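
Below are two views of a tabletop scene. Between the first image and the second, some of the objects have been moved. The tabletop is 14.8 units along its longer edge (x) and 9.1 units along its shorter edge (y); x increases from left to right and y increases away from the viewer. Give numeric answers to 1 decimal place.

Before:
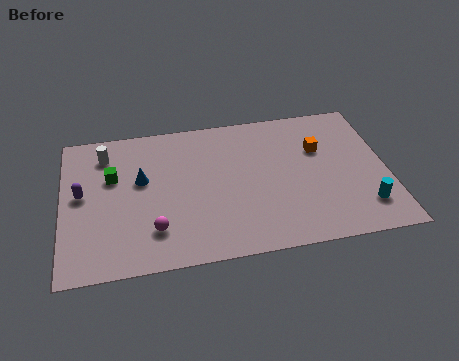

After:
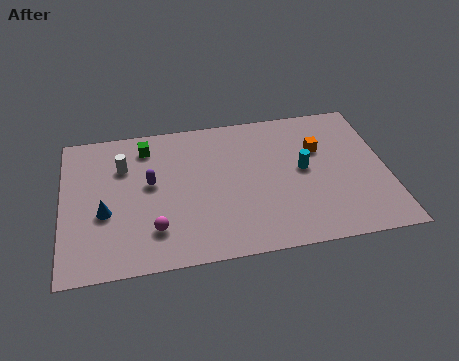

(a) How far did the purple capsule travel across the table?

3.1

The purple capsule was near (0.9, 4.9) before and (4.0, 5.1) after, so it travelled √(3.1² + 0.2²) ≈ 3.1 units.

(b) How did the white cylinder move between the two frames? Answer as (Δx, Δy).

(0.8, -0.9)

From the two frames, the white cylinder sits at roughly (2.0, 7.3) before and (2.8, 6.4) after.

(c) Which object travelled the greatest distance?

the cyan cylinder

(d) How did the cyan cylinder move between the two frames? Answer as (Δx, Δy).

(-2.6, 2.8)

From the two frames, the cyan cylinder sits at roughly (13.6, 2.0) before and (11.0, 4.8) after.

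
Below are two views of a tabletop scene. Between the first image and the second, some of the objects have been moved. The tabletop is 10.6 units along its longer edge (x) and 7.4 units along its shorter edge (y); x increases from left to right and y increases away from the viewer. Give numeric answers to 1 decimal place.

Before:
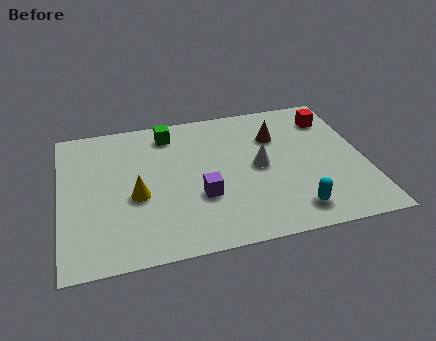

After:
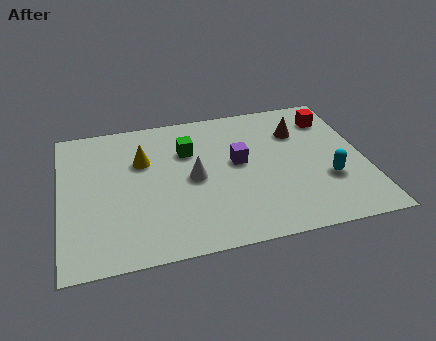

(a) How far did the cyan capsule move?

1.8

The cyan capsule was near (7.9, 1.2) before and (9.2, 2.5) after, so it travelled √(1.3² + 1.3²) ≈ 1.8 units.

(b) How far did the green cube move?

1.3

The green cube was near (3.9, 6.2) before and (4.5, 5.1) after, so it travelled √(0.6² + 1.1²) ≈ 1.3 units.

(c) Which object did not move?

the red cube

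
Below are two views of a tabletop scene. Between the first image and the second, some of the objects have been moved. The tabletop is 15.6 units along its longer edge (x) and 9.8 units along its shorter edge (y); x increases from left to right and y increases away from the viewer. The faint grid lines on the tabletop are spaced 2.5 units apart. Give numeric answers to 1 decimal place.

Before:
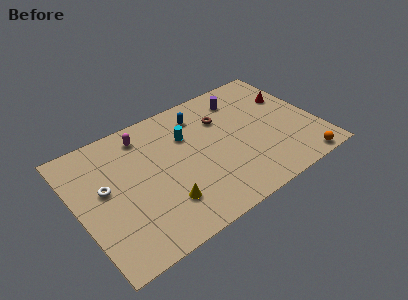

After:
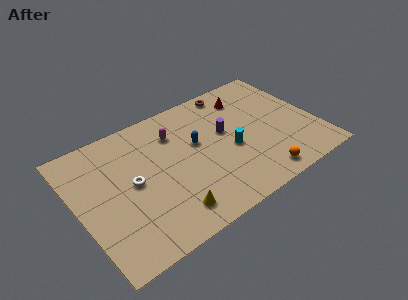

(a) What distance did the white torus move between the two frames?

1.8

From (1.8, 5.5) to (3.5, 5.0), the white torus covered √(1.7² + 0.5²) ≈ 1.8 units.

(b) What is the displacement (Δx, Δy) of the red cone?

(-2.6, 1.3)

From the two frames, the red cone sits at roughly (14.3, 6.5) before and (11.7, 7.8) after.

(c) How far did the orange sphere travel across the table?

2.7

From (13.9, 0.8) to (11.2, 1.2), the orange sphere covered √(2.7² + 0.4²) ≈ 2.7 units.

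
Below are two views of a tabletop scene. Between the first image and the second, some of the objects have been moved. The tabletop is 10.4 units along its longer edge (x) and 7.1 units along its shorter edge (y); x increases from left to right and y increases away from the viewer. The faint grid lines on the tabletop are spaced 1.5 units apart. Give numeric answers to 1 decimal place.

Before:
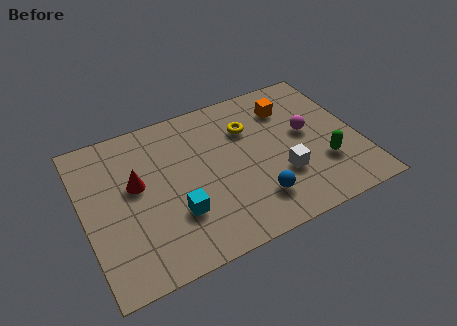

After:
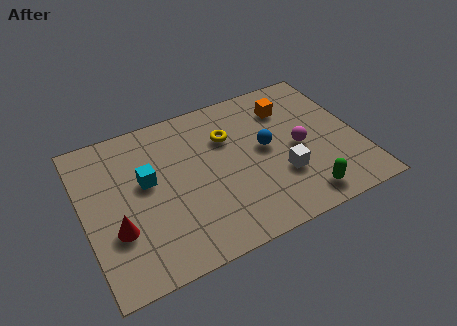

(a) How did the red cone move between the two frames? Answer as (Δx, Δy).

(-0.9, -1.7)

The red cone started near (2.0, 4.1) and ended near (1.1, 2.4).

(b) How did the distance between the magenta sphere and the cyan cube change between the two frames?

+0.3

Before: roughly 5.5 units apart; after: 5.8. That's 0.3 units further apart.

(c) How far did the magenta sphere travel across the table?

0.7

The magenta sphere moved from about (8.5, 3.9) to (8.1, 3.3), a distance of √(0.4² + 0.6²) ≈ 0.7.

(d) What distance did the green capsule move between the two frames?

1.6

The green capsule moved from about (8.9, 2.2) to (7.9, 1.0), a distance of √(1.0² + 1.2²) ≈ 1.6.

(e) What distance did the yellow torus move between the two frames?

0.8

The yellow torus moved from about (6.4, 5.0) to (5.6, 4.9), a distance of √(0.8² + 0.1²) ≈ 0.8.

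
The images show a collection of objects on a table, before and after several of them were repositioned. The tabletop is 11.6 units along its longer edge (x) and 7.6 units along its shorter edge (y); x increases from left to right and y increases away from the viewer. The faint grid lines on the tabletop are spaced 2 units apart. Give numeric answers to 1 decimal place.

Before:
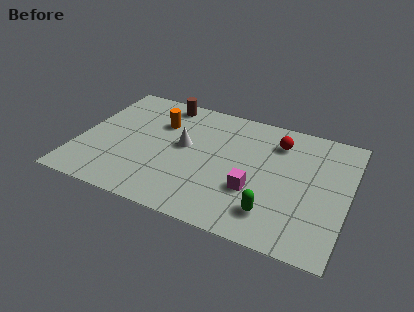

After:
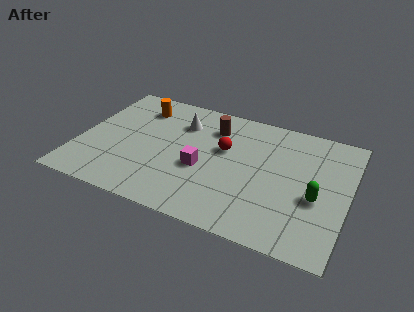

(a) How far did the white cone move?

1.4

The white cone was near (4.5, 4.2) before and (4.2, 5.6) after, so it travelled √(0.3² + 1.4²) ≈ 1.4 units.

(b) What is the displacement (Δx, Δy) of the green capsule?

(1.7, 1.5)

The green capsule started near (8.6, 1.6) and ended near (10.3, 3.1).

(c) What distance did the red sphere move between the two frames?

2.6

The red sphere was near (8.4, 5.9) before and (6.2, 4.6) after, so it travelled √(2.2² + 1.3²) ≈ 2.6 units.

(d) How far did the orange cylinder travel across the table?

1.2

The orange cylinder was near (3.3, 5.3) before and (2.3, 6.0) after, so it travelled √(1.0² + 0.7²) ≈ 1.2 units.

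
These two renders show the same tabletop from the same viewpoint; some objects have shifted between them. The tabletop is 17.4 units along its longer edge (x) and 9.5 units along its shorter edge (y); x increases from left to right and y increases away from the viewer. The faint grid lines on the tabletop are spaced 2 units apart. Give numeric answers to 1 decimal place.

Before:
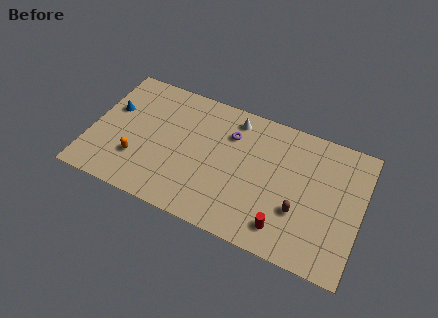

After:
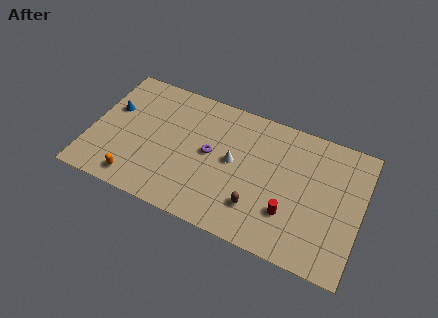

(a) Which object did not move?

the blue cone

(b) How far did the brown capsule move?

2.7

The brown capsule moved from about (13.6, 3.2) to (11.0, 2.4), a distance of √(2.6² + 0.8²) ≈ 2.7.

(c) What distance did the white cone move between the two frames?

3.1

The white cone was near (8.9, 8.1) before and (9.2, 5.0) after, so it travelled √(0.3² + 3.1²) ≈ 3.1 units.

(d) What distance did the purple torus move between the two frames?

2.2

From (8.8, 6.9) to (7.7, 5.0), the purple torus covered √(1.1² + 1.9²) ≈ 2.2 units.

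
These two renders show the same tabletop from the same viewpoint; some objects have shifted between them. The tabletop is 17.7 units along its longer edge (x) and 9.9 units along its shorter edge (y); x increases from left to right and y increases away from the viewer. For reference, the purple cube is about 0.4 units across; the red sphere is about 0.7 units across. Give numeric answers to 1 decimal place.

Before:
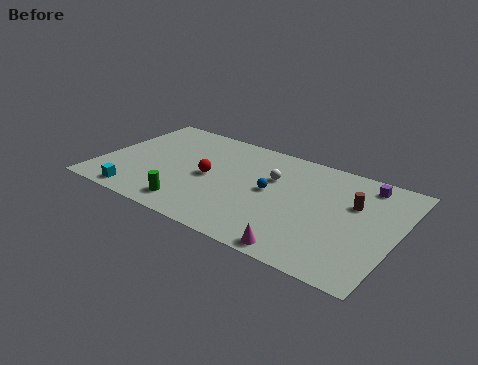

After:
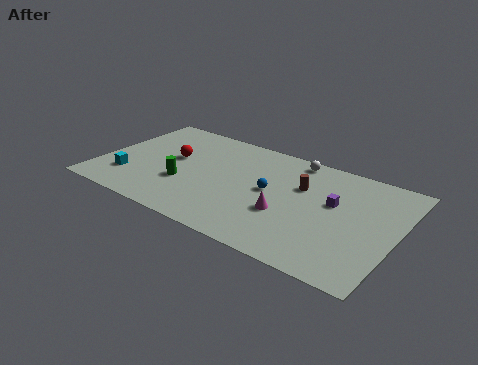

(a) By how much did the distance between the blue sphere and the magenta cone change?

-3.0

They were about 5.0 units apart before and 2.0 after — 3.0 units closer together.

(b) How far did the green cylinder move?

2.1

From (6.0, 1.6) to (5.2, 3.5), the green cylinder covered √(0.8² + 1.9²) ≈ 2.1 units.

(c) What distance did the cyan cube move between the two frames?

1.7

The cyan cube moved from about (2.8, 1.1) to (1.9, 2.6), a distance of √(0.9² + 1.5²) ≈ 1.7.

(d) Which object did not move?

the blue sphere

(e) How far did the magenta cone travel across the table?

3.0

The magenta cone was near (12.8, 0.9) before and (11.4, 3.6) after, so it travelled √(1.4² + 2.7²) ≈ 3.0 units.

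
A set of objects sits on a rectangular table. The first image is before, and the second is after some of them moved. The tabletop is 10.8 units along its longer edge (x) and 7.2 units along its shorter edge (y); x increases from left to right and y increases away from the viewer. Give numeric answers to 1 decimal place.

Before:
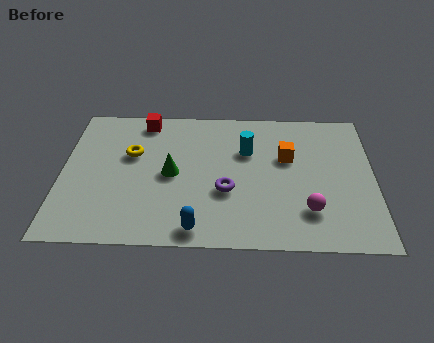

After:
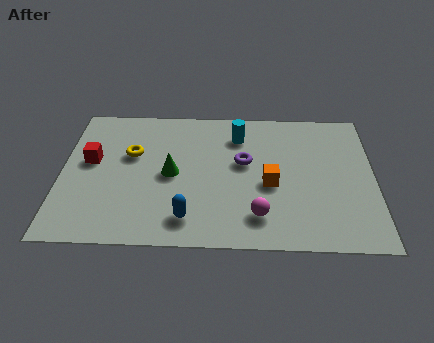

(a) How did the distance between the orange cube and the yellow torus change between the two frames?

-0.4

Before: roughly 5.4 units apart; after: 5.0. That's 0.4 units closer together.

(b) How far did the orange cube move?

1.5

The orange cube was near (7.8, 4.5) before and (7.2, 3.1) after, so it travelled √(0.6² + 1.4²) ≈ 1.5 units.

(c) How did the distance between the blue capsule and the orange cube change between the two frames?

-1.5

They were about 4.8 units apart before and 3.3 after — 1.5 units closer together.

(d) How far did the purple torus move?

1.6

From (5.7, 2.7) to (6.3, 4.2), the purple torus covered √(0.6² + 1.5²) ≈ 1.6 units.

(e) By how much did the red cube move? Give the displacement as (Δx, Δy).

(-1.8, -2.2)

The red cube started near (2.8, 6.3) and ended near (1.0, 4.1).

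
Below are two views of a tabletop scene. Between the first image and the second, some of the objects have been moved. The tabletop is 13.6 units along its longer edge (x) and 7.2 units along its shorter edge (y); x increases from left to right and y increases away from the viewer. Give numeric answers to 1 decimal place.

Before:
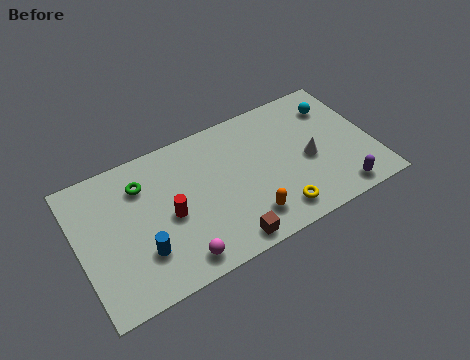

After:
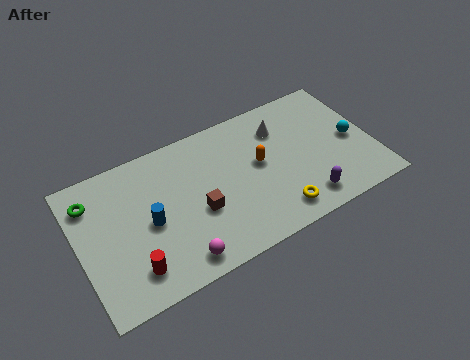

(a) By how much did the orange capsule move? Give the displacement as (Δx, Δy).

(0.9, 2.5)

The orange capsule started near (7.5, 1.5) and ended near (8.4, 4.0).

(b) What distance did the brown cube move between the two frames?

2.3

The brown cube was near (6.4, 0.8) before and (5.4, 2.9) after, so it travelled √(1.0² + 2.1²) ≈ 2.3 units.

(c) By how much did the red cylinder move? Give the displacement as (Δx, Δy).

(-1.9, -1.8)

From the two frames, the red cylinder sits at roughly (4.1, 3.3) before and (2.2, 1.5) after.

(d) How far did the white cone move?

2.4

The white cone moved from about (10.6, 3.2) to (9.6, 5.4), a distance of √(1.0² + 2.2²) ≈ 2.4.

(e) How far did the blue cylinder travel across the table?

1.4

The blue cylinder was near (2.7, 2.1) before and (3.2, 3.4) after, so it travelled √(0.5² + 1.3²) ≈ 1.4 units.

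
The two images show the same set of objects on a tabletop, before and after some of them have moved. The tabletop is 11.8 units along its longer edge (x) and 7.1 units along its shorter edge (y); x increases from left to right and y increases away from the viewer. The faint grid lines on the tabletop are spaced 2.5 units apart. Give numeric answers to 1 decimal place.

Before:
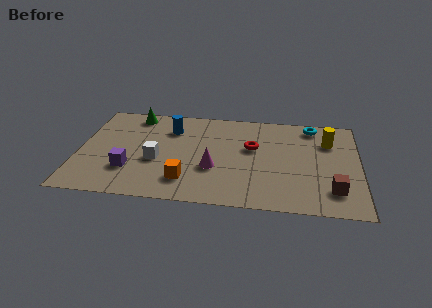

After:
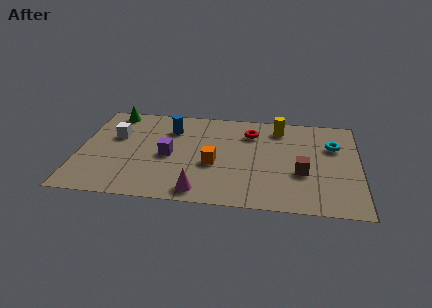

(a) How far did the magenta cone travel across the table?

1.8

The magenta cone moved from about (5.7, 2.6) to (5.2, 0.9), a distance of √(0.5² + 1.7²) ≈ 1.8.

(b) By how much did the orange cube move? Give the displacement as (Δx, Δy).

(1.1, 1.3)

The orange cube was at about (4.6, 1.6) and moved to about (5.7, 2.9).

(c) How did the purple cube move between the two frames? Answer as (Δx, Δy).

(1.6, 1.2)

The purple cube started near (2.2, 2.1) and ended near (3.8, 3.3).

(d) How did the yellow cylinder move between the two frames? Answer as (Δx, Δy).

(-2.1, 0.8)

From the two frames, the yellow cylinder sits at roughly (10.5, 5.1) before and (8.4, 5.9) after.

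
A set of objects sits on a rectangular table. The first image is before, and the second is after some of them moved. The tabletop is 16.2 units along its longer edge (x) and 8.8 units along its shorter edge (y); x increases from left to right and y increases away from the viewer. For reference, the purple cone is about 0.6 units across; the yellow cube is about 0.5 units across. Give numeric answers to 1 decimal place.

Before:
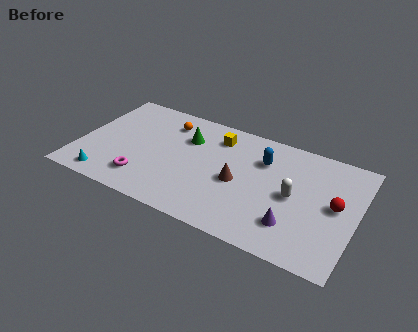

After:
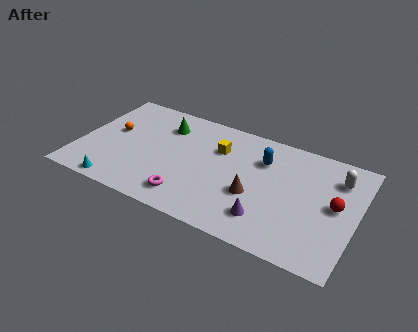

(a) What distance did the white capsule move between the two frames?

3.3

From (12.6, 4.3) to (14.9, 6.7), the white capsule covered √(2.3² + 2.4²) ≈ 3.3 units.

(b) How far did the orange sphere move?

3.6

The orange sphere moved from about (4.8, 7.0) to (1.8, 5.0), a distance of √(3.0² + 2.0²) ≈ 3.6.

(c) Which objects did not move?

the red sphere and the blue capsule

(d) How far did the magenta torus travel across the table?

2.7

From (4.1, 1.9) to (6.8, 1.6), the magenta torus covered √(2.7² + 0.3²) ≈ 2.7 units.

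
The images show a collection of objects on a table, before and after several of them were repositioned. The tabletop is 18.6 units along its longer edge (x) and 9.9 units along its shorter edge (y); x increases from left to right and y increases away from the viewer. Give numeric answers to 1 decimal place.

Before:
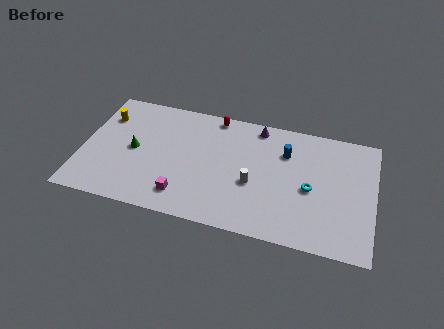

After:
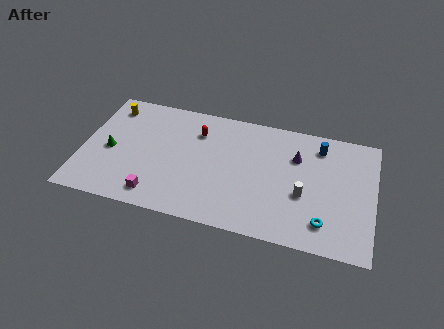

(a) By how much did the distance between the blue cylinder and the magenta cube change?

+3.9

They were about 8.1 units apart before and 12.0 after — 3.9 units further apart.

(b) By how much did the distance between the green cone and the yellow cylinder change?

+0.5

The distance was about 3.2 in the first image and 3.7 in the second, so they moved 0.5 units further apart.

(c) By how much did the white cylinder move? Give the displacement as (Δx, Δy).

(3.2, -0.1)

The white cylinder started near (11.0, 4.0) and ended near (14.2, 3.9).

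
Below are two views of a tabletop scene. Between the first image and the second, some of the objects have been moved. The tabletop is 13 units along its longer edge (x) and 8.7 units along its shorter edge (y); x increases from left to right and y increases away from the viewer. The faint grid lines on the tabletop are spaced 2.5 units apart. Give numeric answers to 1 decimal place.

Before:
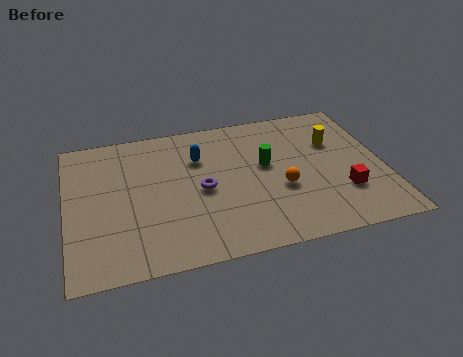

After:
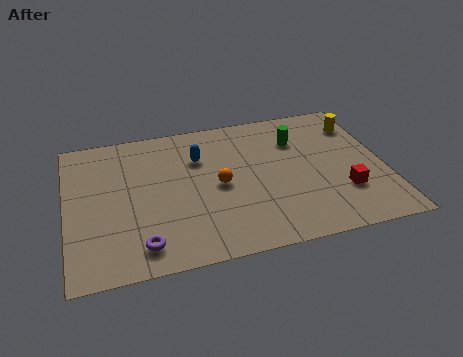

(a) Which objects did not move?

the blue capsule and the red cube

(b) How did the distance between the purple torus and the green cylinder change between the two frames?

+5.5

The distance was about 2.8 in the first image and 8.3 in the second, so they moved 5.5 units further apart.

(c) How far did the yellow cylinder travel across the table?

1.4

The yellow cylinder moved from about (11.1, 5.8) to (12.2, 6.7), a distance of √(1.1² + 0.9²) ≈ 1.4.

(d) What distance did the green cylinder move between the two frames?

1.9

The green cylinder moved from about (8.2, 5.0) to (9.6, 6.3), a distance of √(1.4² + 1.3²) ≈ 1.9.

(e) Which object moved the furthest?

the purple torus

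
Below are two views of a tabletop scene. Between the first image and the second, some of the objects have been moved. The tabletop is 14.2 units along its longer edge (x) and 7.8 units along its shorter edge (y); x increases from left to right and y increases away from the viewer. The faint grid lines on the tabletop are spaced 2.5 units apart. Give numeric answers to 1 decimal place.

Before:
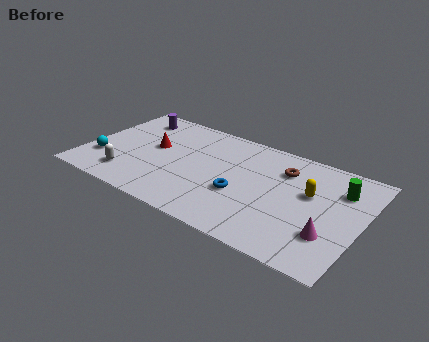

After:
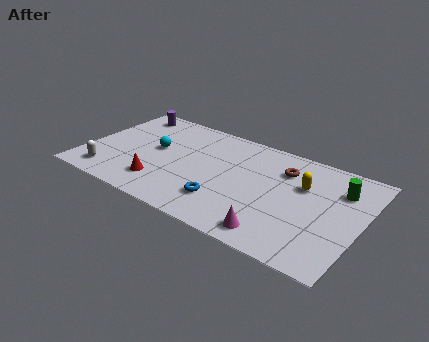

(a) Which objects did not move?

the green cylinder and the brown torus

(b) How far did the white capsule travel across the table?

1.0

The white capsule was near (2.5, 1.6) before and (1.5, 1.3) after, so it travelled √(1.0² + 0.3²) ≈ 1.0 units.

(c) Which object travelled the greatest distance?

the cyan sphere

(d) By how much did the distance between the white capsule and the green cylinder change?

+1.0

The distance was about 11.2 in the first image and 12.2 in the second, so they moved 1.0 units further apart.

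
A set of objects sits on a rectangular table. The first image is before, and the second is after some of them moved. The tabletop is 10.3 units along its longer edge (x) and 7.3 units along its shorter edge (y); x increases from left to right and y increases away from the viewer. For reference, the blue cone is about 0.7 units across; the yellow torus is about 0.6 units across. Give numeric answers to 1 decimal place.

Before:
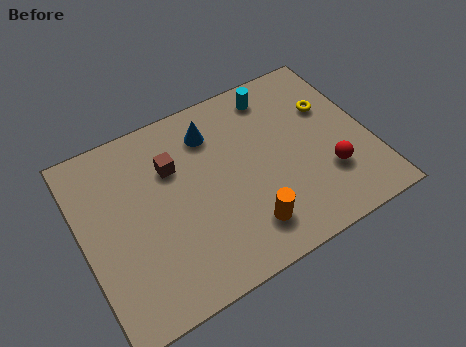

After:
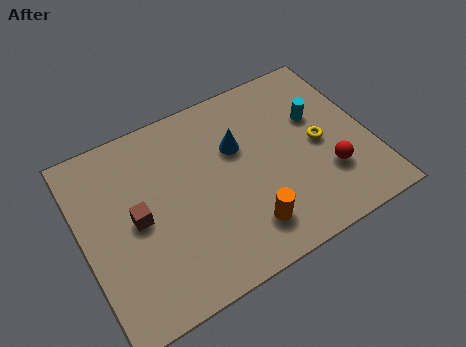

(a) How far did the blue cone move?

1.3

The blue cone moved from about (4.9, 5.7) to (5.7, 4.7), a distance of √(0.8² + 1.0²) ≈ 1.3.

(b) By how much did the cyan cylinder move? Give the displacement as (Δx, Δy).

(1.3, -1.6)

The cyan cylinder started near (7.3, 6.2) and ended near (8.6, 4.6).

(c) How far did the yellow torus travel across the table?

1.4

The yellow torus was near (9.1, 4.8) before and (8.5, 3.5) after, so it travelled √(0.6² + 1.3²) ≈ 1.4 units.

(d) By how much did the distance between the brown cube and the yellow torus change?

+0.9

Before: roughly 5.7 units apart; after: 6.6. That's 0.9 units further apart.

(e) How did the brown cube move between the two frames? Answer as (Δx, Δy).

(-1.5, -1.4)

From the two frames, the brown cube sits at roughly (3.4, 5.0) before and (1.9, 3.6) after.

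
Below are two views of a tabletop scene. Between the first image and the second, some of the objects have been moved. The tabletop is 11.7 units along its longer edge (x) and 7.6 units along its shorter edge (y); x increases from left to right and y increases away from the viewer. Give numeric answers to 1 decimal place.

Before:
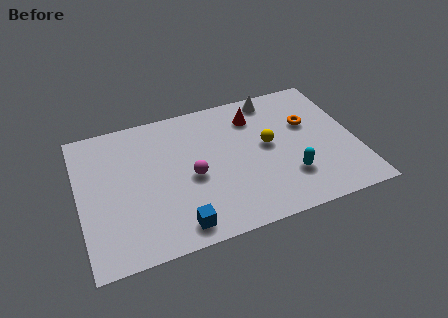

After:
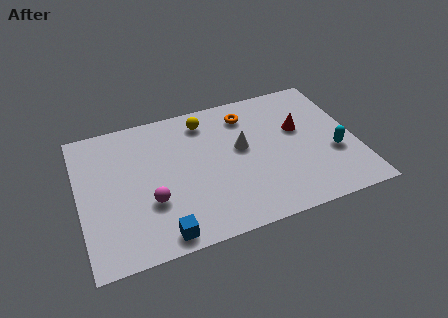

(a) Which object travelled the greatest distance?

the yellow sphere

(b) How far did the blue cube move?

0.7

The blue cube moved from about (3.9, 1.0) to (3.2, 0.8), a distance of √(0.7² + 0.2²) ≈ 0.7.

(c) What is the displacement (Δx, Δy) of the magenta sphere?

(-1.8, -0.8)

The magenta sphere was at about (4.7, 3.4) and moved to about (2.9, 2.6).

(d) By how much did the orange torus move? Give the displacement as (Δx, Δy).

(-2.5, 1.3)

From the two frames, the orange torus sits at roughly (9.8, 4.8) before and (7.3, 6.1) after.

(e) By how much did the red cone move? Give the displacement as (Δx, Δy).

(1.8, -1.3)

The red cone started near (7.6, 5.9) and ended near (9.4, 4.6).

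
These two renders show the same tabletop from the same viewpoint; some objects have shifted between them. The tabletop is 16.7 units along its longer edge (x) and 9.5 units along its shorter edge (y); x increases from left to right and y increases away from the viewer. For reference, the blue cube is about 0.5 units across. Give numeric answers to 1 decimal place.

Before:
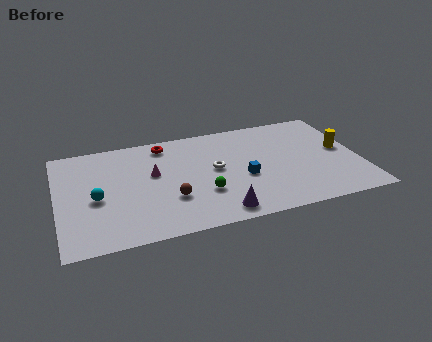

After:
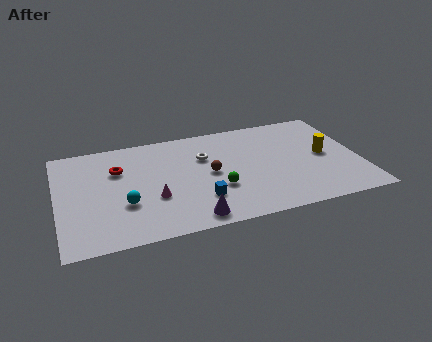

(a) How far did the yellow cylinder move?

1.0

The yellow cylinder was near (15.8, 5.1) before and (14.8, 4.8) after, so it travelled √(1.0² + 0.3²) ≈ 1.0 units.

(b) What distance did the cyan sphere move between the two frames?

1.7

The cyan sphere moved from about (2.1, 4.2) to (3.6, 3.3), a distance of √(1.5² + 0.9²) ≈ 1.7.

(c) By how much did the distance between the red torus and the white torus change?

+0.8

They were about 4.0 units apart before and 4.8 after — 0.8 units further apart.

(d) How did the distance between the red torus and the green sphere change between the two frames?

+0.8

Before: roughly 5.4 units apart; after: 6.2. That's 0.8 units further apart.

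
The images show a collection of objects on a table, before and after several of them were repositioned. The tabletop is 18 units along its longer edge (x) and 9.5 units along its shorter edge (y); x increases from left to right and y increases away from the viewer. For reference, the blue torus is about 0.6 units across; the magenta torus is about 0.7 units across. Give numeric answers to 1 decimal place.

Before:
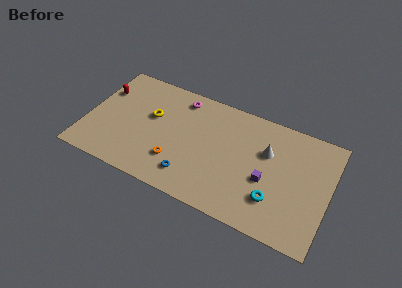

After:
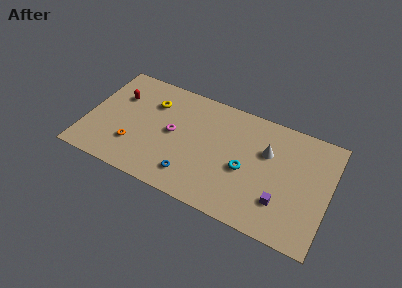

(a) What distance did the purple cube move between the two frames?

1.8

The purple cube was near (13.5, 3.9) before and (14.7, 2.6) after, so it travelled √(1.2² + 1.3²) ≈ 1.8 units.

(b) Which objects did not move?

the blue torus and the white cone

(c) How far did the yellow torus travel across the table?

1.2

The yellow torus was near (4.7, 5.7) before and (4.6, 6.9) after, so it travelled √(0.1² + 1.2²) ≈ 1.2 units.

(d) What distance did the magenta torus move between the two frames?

3.2

From (6.6, 8.1) to (6.4, 4.9), the magenta torus covered √(0.2² + 3.2²) ≈ 3.2 units.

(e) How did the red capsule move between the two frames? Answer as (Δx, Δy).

(1.2, -0.1)

The red capsule started near (0.9, 6.6) and ended near (2.1, 6.5).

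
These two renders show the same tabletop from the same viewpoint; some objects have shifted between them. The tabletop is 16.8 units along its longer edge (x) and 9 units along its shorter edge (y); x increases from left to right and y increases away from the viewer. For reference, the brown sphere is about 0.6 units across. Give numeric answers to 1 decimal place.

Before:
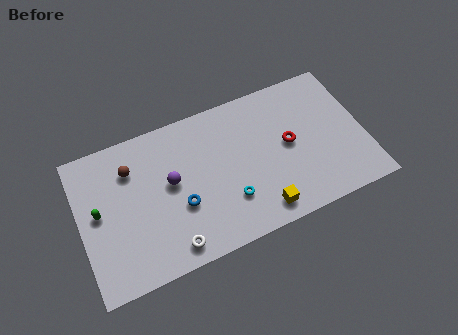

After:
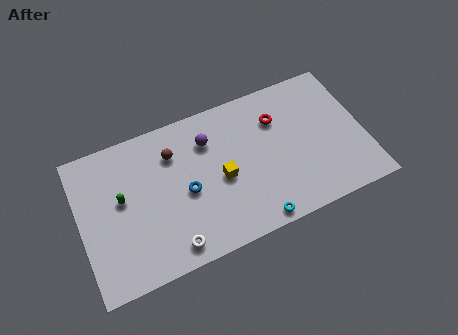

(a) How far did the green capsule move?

1.4

The green capsule was near (1.1, 4.8) before and (2.5, 5.1) after, so it travelled √(1.4² + 0.3²) ≈ 1.4 units.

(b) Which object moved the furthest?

the yellow cube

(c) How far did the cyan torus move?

2.2

The cyan torus moved from about (8.6, 2.6) to (9.9, 0.8), a distance of √(1.3² + 1.8²) ≈ 2.2.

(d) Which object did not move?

the white torus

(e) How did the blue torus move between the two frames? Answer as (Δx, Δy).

(0.4, 0.7)

The blue torus started near (5.8, 3.4) and ended near (6.2, 4.1).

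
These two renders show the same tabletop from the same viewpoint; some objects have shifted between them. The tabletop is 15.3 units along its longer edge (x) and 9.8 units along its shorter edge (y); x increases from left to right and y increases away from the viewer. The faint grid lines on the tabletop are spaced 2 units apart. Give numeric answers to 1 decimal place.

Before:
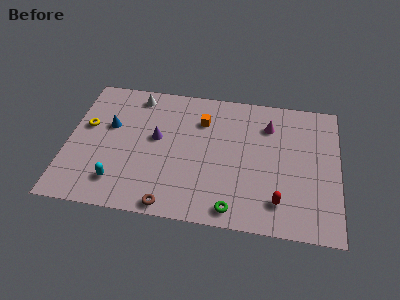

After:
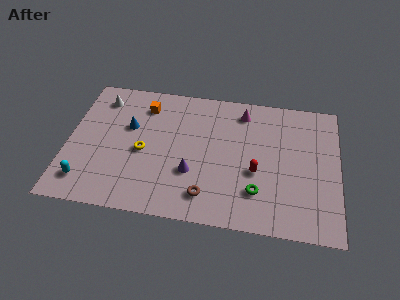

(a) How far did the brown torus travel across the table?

2.2

The brown torus was near (6.0, 0.8) before and (8.0, 1.8) after, so it travelled √(2.0² + 1.0²) ≈ 2.2 units.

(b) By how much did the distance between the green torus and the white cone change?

+1.2

They were about 9.4 units apart before and 10.6 after — 1.2 units further apart.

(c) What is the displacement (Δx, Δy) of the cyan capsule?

(-1.8, -0.2)

The cyan capsule started near (3.0, 2.0) and ended near (1.2, 1.8).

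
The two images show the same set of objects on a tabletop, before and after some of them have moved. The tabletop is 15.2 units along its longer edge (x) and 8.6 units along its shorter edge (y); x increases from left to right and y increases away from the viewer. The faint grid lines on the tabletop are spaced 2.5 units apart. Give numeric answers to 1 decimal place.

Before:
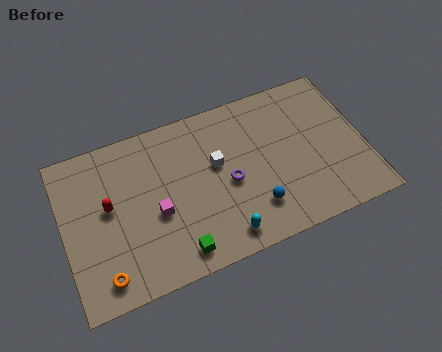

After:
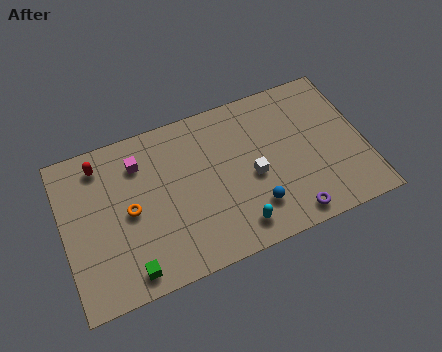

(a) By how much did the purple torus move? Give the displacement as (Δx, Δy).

(2.8, -2.9)

The purple torus was at about (8.3, 3.9) and moved to about (11.1, 1.0).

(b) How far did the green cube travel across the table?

2.4

From (5.4, 1.2) to (3.0, 1.1), the green cube covered √(2.4² + 0.1²) ≈ 2.4 units.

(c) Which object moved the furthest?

the purple torus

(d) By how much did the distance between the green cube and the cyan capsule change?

+3.1

Before: roughly 2.3 units apart; after: 5.4. That's 3.1 units further apart.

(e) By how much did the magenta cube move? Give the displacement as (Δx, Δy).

(-0.6, 3.0)

The magenta cube started near (4.6, 3.6) and ended near (4.0, 6.6).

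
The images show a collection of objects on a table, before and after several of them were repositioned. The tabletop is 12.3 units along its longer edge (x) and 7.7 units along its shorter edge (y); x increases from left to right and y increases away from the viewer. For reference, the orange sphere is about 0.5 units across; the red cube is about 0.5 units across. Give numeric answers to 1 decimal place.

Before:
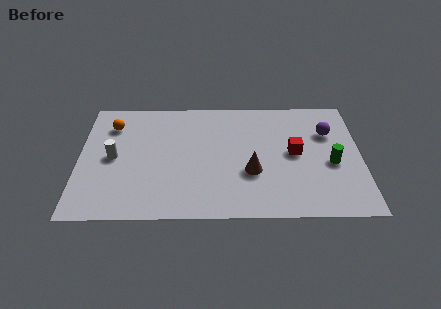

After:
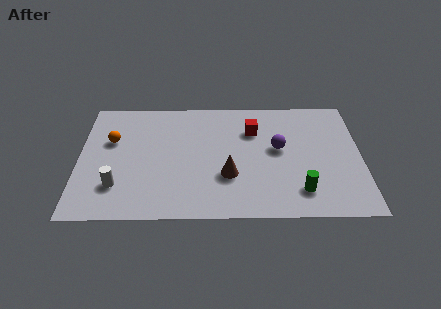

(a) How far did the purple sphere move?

2.4

The purple sphere was near (10.9, 5.3) before and (8.7, 4.3) after, so it travelled √(2.2² + 1.0²) ≈ 2.4 units.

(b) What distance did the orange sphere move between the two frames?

1.0

The orange sphere was near (1.4, 5.9) before and (1.4, 4.9) after, so it travelled √(0.0² + 1.0²) ≈ 1.0 units.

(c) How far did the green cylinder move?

2.2

The green cylinder moved from about (11.0, 3.3) to (9.6, 1.6), a distance of √(1.4² + 1.7²) ≈ 2.2.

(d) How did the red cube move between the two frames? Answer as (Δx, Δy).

(-1.8, 1.5)

From the two frames, the red cube sits at roughly (9.4, 4.0) before and (7.6, 5.5) after.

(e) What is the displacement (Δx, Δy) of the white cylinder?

(0.2, -1.8)

From the two frames, the white cylinder sits at roughly (1.5, 3.8) before and (1.7, 2.0) after.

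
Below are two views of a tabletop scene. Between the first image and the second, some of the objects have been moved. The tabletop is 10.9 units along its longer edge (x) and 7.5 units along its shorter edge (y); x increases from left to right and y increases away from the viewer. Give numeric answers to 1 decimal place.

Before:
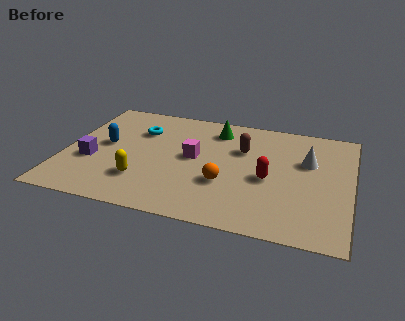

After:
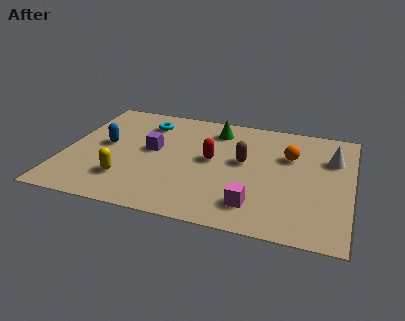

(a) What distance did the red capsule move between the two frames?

2.3

From (7.8, 3.3) to (5.6, 4.0), the red capsule covered √(2.2² + 0.7²) ≈ 2.3 units.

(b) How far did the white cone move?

1.0

From (9.2, 4.8) to (10.1, 5.2), the white cone covered √(0.9² + 0.4²) ≈ 1.0 units.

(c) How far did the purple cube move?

2.6

From (1.1, 2.8) to (3.3, 4.1), the purple cube covered √(2.2² + 1.3²) ≈ 2.6 units.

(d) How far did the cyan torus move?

0.6

From (2.7, 5.3) to (2.9, 5.9), the cyan torus covered √(0.2² + 0.6²) ≈ 0.6 units.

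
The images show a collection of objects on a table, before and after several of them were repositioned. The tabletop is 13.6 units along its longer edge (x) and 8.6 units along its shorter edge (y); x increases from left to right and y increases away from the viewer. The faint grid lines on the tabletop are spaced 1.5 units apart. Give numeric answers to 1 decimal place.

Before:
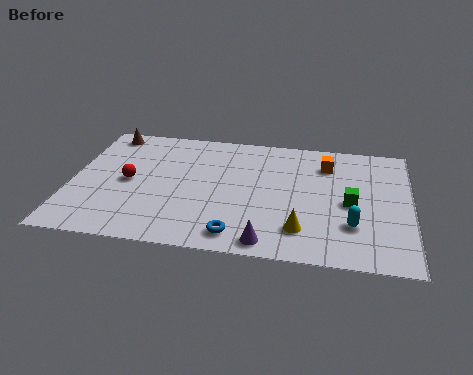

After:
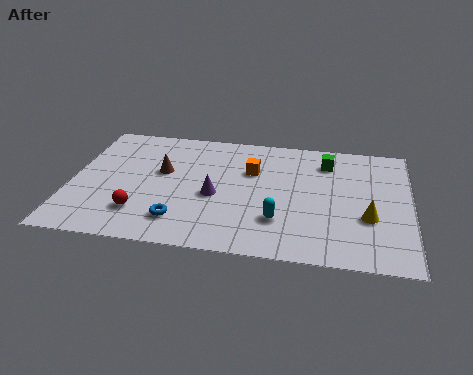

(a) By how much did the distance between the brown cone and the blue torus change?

-5.1

They were about 8.5 units apart before and 3.4 after — 5.1 units closer together.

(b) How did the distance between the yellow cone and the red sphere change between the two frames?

+1.7

The distance was about 7.4 in the first image and 9.1 in the second, so they moved 1.7 units further apart.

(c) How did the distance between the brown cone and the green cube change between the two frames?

-3.8

They were about 10.6 units apart before and 6.8 after — 3.8 units closer together.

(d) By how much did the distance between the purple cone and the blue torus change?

+1.1

The distance was about 1.2 in the first image and 2.3 in the second, so they moved 1.1 units further apart.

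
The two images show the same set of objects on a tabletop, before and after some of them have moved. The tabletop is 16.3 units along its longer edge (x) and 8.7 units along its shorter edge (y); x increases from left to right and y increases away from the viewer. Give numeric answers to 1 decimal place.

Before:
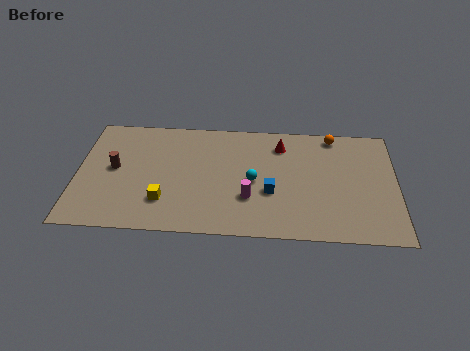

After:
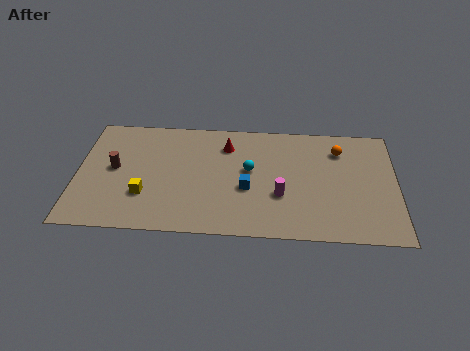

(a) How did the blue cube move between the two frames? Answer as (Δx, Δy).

(-1.2, 0.2)

The blue cube started near (9.9, 3.3) and ended near (8.7, 3.5).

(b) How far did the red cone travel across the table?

2.8

The red cone moved from about (10.4, 6.9) to (7.6, 6.7), a distance of √(2.8² + 0.2²) ≈ 2.8.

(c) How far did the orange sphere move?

1.1

The orange sphere was near (13.1, 7.8) before and (13.4, 6.7) after, so it travelled √(0.3² + 1.1²) ≈ 1.1 units.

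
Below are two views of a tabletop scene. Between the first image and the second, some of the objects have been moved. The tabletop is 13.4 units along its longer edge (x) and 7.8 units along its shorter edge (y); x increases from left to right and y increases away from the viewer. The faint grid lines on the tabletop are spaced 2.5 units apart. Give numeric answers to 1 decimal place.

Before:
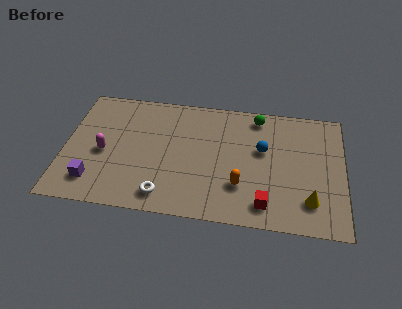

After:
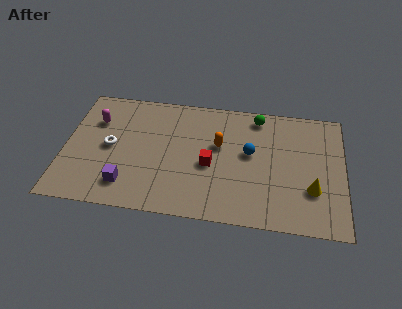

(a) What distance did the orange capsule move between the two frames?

2.6

The orange capsule moved from about (8.5, 2.3) to (7.4, 4.7), a distance of √(1.1² + 2.4²) ≈ 2.6.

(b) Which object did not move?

the green sphere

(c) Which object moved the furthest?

the white torus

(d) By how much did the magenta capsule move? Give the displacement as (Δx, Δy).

(-0.5, 2.0)

The magenta capsule started near (1.9, 3.5) and ended near (1.4, 5.5).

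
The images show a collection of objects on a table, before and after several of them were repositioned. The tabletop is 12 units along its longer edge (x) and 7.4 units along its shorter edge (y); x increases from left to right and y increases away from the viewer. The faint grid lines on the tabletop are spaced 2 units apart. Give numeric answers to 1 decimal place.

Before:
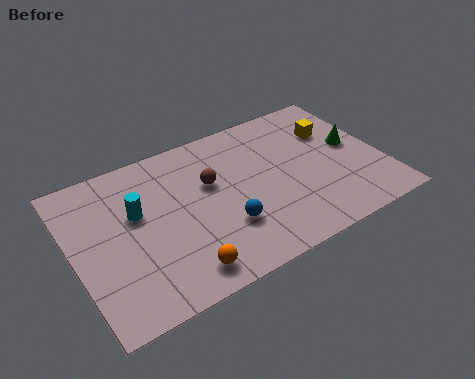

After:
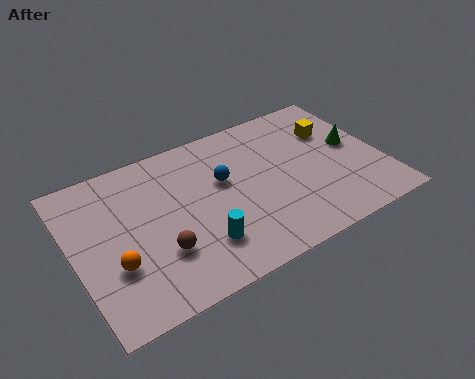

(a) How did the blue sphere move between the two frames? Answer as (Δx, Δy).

(0.3, 2.2)

From the two frames, the blue sphere sits at roughly (5.6, 2.3) before and (5.9, 4.5) after.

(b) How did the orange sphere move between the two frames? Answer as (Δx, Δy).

(-2.3, 1.4)

The orange sphere started near (3.7, 1.1) and ended near (1.4, 2.5).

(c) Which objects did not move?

the green cone and the yellow cube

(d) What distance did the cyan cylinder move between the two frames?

3.3

The cyan cylinder moved from about (2.5, 4.5) to (4.6, 1.9), a distance of √(2.1² + 2.6²) ≈ 3.3.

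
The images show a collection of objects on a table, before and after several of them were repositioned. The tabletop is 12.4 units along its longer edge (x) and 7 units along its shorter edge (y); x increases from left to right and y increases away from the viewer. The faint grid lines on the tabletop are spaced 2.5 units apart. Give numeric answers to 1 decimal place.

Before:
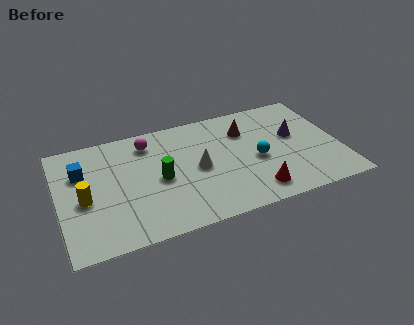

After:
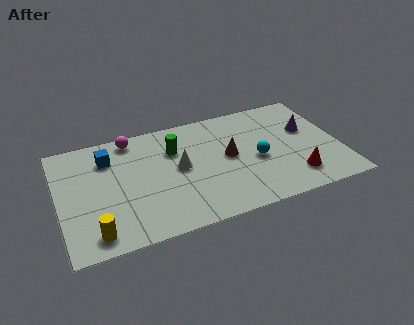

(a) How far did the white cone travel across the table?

0.9

The white cone moved from about (6.1, 3.4) to (5.3, 3.7), a distance of √(0.8² + 0.3²) ≈ 0.9.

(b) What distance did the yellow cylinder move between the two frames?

2.1

The yellow cylinder was near (1.1, 3.1) before and (1.4, 1.0) after, so it travelled √(0.3² + 2.1²) ≈ 2.1 units.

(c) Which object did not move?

the cyan sphere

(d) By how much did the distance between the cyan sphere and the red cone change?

+0.3

Before: roughly 1.9 units apart; after: 2.2. That's 0.3 units further apart.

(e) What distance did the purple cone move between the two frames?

0.6

The purple cone was near (10.5, 4.1) before and (11.1, 4.3) after, so it travelled √(0.6² + 0.2²) ≈ 0.6 units.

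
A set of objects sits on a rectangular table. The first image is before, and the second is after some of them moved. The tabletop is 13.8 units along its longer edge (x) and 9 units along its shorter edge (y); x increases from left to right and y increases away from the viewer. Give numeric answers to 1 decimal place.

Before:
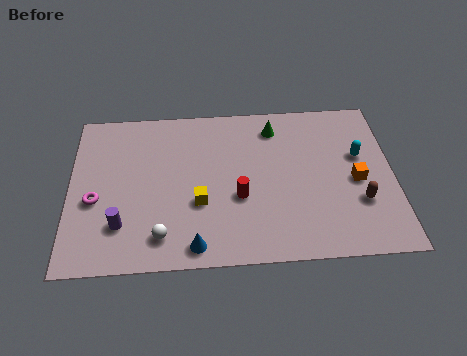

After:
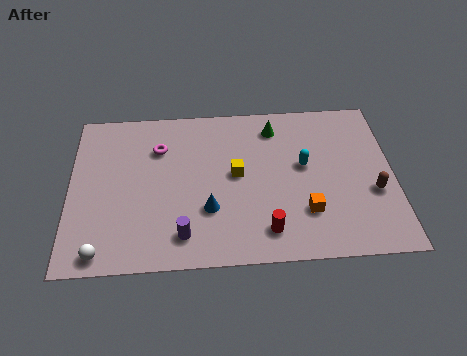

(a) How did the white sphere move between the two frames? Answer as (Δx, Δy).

(-2.5, -0.7)

From the two frames, the white sphere sits at roughly (3.9, 1.6) before and (1.4, 0.9) after.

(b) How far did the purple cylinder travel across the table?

2.7

The purple cylinder was near (2.2, 2.3) before and (4.8, 1.6) after, so it travelled √(2.6² + 0.7²) ≈ 2.7 units.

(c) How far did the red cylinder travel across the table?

2.2

The red cylinder moved from about (7.2, 3.5) to (8.3, 1.6), a distance of √(1.1² + 1.9²) ≈ 2.2.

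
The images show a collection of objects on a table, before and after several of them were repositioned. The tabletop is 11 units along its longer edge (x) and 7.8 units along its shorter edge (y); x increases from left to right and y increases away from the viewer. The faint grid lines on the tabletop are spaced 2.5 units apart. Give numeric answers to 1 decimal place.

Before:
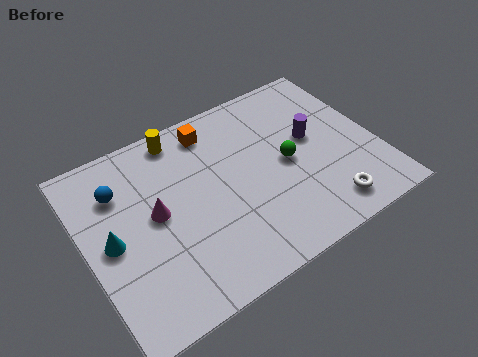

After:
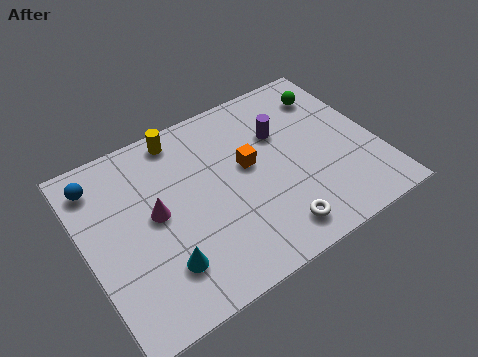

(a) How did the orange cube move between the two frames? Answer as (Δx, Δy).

(1.0, -2.2)

The orange cube started near (5.2, 6.6) and ended near (6.2, 4.4).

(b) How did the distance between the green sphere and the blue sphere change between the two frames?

+2.5

The distance was about 6.4 in the first image and 8.9 in the second, so they moved 2.5 units further apart.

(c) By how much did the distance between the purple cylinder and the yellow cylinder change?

-1.3

Before: roughly 5.3 units apart; after: 4.0. That's 1.3 units closer together.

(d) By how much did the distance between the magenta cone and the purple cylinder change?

-1.0

The distance was about 6.1 in the first image and 5.1 in the second, so they moved 1.0 units closer together.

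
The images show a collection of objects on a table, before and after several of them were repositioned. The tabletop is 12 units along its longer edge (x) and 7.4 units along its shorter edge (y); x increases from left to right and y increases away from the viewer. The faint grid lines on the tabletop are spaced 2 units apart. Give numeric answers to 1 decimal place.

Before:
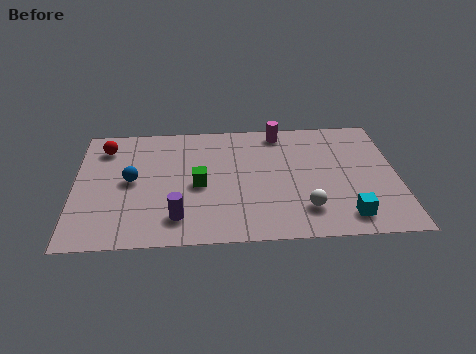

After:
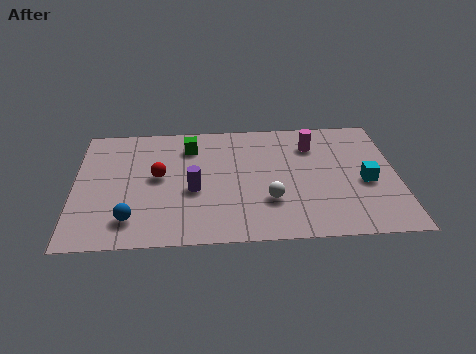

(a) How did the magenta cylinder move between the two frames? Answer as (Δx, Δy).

(1.2, -0.9)

From the two frames, the magenta cylinder sits at roughly (7.7, 6.5) before and (8.9, 5.6) after.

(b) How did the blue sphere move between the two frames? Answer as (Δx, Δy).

(0.0, -2.3)

From the two frames, the blue sphere sits at roughly (2.1, 3.8) before and (2.1, 1.5) after.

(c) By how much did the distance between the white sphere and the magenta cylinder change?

-1.2

Before: roughly 4.9 units apart; after: 3.7. That's 1.2 units closer together.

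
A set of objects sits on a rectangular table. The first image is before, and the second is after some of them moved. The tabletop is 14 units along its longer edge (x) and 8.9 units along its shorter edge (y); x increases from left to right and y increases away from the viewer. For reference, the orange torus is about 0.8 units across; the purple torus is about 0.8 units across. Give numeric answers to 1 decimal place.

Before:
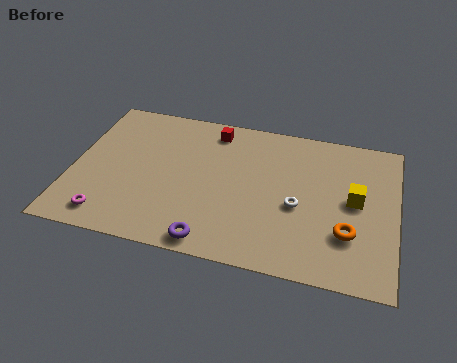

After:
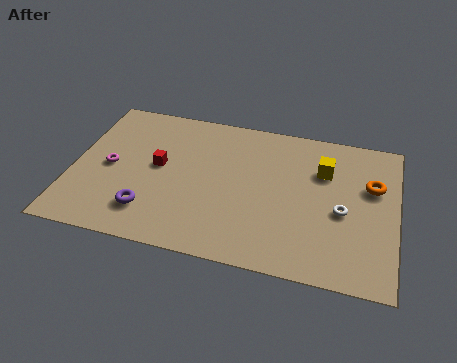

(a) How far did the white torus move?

1.9

From (9.8, 3.8) to (11.7, 3.9), the white torus covered √(1.9² + 0.1²) ≈ 1.9 units.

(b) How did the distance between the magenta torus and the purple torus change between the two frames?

-1.5

Before: roughly 4.5 units apart; after: 3.0. That's 1.5 units closer together.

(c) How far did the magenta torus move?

3.0

The magenta torus moved from about (1.8, 1.3) to (1.6, 4.3), a distance of √(0.2² + 3.0²) ≈ 3.0.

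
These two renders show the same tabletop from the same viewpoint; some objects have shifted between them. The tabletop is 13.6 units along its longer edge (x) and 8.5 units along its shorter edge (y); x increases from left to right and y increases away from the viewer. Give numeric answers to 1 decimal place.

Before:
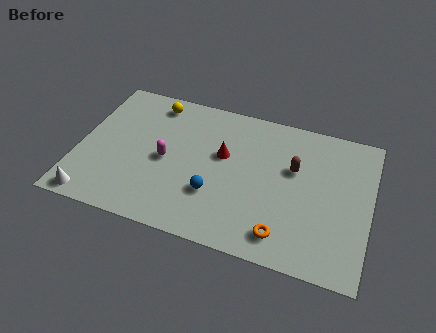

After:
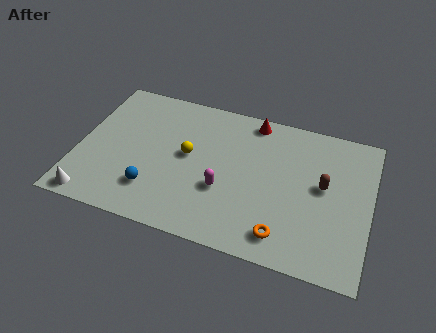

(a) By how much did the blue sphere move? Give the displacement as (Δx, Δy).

(-2.8, -0.6)

The blue sphere was at about (6.5, 2.7) and moved to about (3.7, 2.1).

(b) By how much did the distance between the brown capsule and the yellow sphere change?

-0.8

The distance was about 7.1 in the first image and 6.3 in the second, so they moved 0.8 units closer together.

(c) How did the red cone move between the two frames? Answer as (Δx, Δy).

(1.2, 2.5)

The red cone was at about (6.7, 5.1) and moved to about (7.9, 7.6).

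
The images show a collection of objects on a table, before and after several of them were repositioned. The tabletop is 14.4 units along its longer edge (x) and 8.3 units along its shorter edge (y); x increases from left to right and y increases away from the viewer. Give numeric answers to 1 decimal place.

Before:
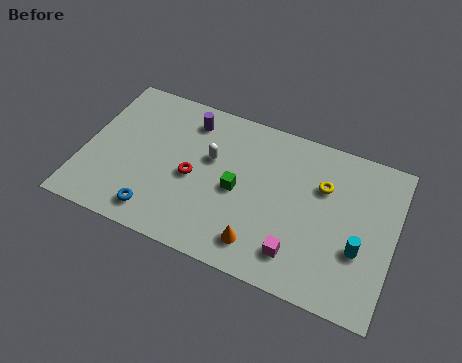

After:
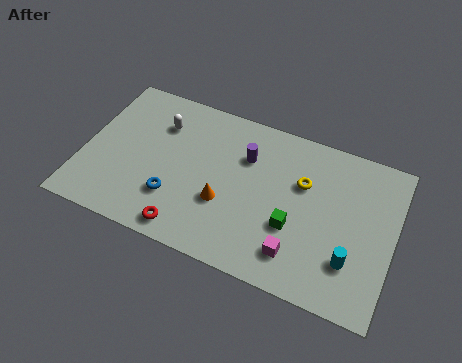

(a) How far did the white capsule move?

2.7

The white capsule moved from about (5.8, 5.1) to (3.3, 6.1), a distance of √(2.5² + 1.0²) ≈ 2.7.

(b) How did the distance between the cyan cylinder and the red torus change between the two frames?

-0.3

They were about 7.8 units apart before and 7.5 after — 0.3 units closer together.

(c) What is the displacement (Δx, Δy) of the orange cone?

(-1.8, 1.5)

From the two frames, the orange cone sits at roughly (8.5, 1.5) before and (6.7, 3.0) after.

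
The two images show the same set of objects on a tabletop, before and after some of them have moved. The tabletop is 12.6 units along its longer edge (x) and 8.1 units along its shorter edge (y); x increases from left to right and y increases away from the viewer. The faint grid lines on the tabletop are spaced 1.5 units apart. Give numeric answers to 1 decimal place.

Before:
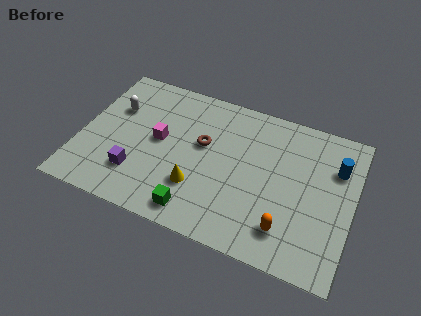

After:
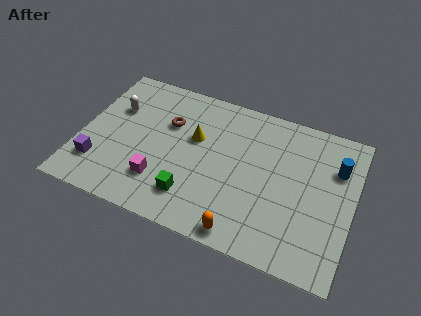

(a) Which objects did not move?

the white capsule and the blue cylinder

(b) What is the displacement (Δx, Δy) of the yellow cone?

(-0.4, 2.6)

The yellow cone was at about (5.6, 2.4) and moved to about (5.2, 5.0).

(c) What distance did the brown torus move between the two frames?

1.8

The brown torus was near (5.6, 4.8) before and (3.9, 5.4) after, so it travelled √(1.7² + 0.6²) ≈ 1.8 units.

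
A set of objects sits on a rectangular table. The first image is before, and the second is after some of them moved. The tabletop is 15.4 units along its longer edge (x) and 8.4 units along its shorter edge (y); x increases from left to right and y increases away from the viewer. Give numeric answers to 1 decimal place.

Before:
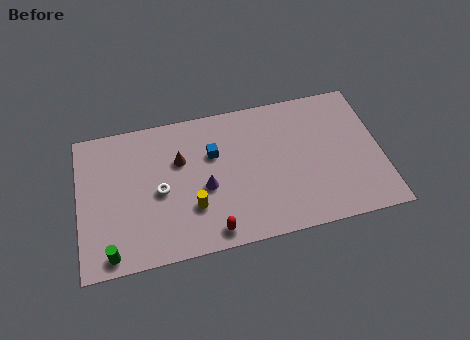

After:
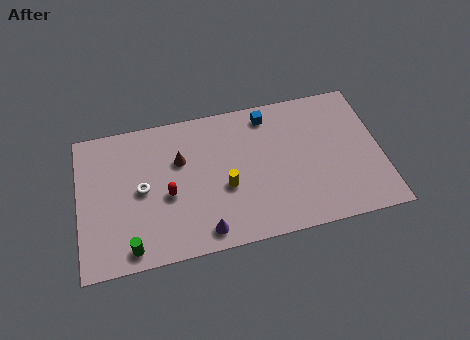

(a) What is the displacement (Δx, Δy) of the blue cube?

(2.9, 1.7)

The blue cube started near (6.9, 5.5) and ended near (9.8, 7.2).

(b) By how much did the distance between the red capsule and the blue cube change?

+1.9

Before: roughly 4.5 units apart; after: 6.4. That's 1.9 units further apart.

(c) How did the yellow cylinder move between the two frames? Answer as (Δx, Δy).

(1.7, 0.8)

From the two frames, the yellow cylinder sits at roughly (5.7, 2.6) before and (7.4, 3.4) after.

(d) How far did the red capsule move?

3.3

From (6.6, 1.0) to (4.5, 3.6), the red capsule covered √(2.1² + 2.6²) ≈ 3.3 units.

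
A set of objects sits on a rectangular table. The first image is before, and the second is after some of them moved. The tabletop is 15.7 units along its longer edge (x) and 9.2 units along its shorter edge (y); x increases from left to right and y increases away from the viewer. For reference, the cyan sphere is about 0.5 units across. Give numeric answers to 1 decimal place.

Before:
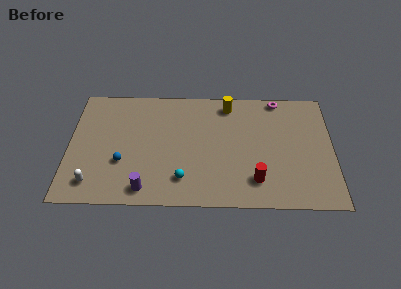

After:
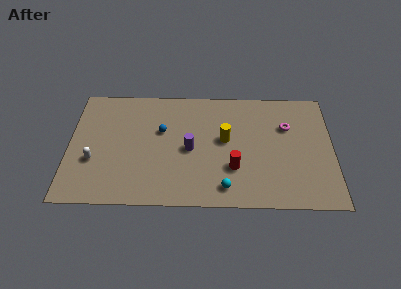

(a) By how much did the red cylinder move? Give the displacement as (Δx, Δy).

(-1.3, 0.9)

The red cylinder started near (11.1, 2.0) and ended near (9.8, 2.9).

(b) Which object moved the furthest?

the purple cylinder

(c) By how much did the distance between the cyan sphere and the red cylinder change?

-2.7

They were about 4.3 units apart before and 1.6 after — 2.7 units closer together.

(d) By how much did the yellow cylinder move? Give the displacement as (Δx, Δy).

(-0.2, -2.8)

The yellow cylinder was at about (9.5, 7.9) and moved to about (9.3, 5.1).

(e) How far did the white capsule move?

1.7

From (1.5, 1.6) to (1.5, 3.3), the white capsule covered √(0.0² + 1.7²) ≈ 1.7 units.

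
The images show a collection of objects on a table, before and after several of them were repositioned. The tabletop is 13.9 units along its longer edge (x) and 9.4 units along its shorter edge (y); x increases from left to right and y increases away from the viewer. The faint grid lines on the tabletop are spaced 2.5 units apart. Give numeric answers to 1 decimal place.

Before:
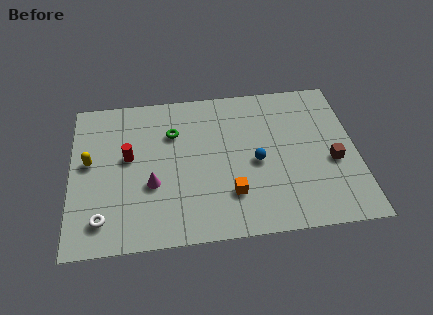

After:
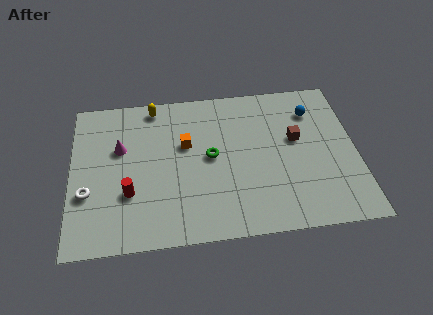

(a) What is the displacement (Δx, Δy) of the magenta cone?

(-1.5, 2.4)

The magenta cone was at about (3.9, 3.5) and moved to about (2.4, 5.9).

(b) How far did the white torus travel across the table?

1.7

From (1.5, 1.7) to (0.8, 3.3), the white torus covered √(0.7² + 1.6²) ≈ 1.7 units.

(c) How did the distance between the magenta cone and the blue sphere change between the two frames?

+4.4

Before: roughly 5.2 units apart; after: 9.6. That's 4.4 units further apart.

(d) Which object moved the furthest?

the yellow capsule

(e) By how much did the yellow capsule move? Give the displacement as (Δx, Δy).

(3.2, 3.2)

From the two frames, the yellow capsule sits at roughly (0.9, 5.2) before and (4.1, 8.4) after.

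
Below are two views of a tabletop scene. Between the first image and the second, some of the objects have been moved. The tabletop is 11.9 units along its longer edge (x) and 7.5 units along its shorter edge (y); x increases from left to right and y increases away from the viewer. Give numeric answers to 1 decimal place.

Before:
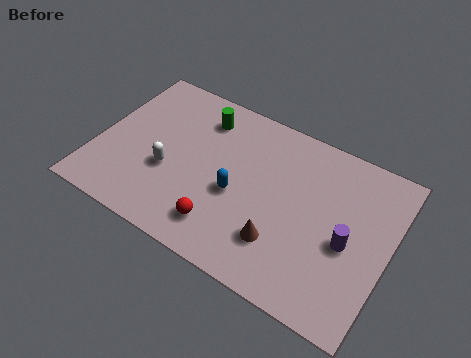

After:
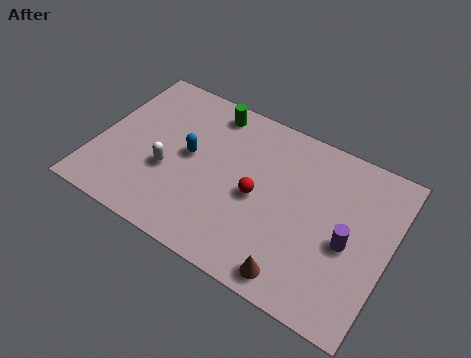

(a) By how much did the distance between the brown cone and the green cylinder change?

+1.5

The distance was about 5.6 in the first image and 7.1 in the second, so they moved 1.5 units further apart.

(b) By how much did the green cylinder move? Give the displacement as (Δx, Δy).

(0.3, 0.5)

From the two frames, the green cylinder sits at roughly (3.9, 6.0) before and (4.2, 6.5) after.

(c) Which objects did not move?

the purple cylinder and the white capsule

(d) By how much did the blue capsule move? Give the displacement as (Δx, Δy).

(-2.1, 0.8)

From the two frames, the blue capsule sits at roughly (5.8, 3.2) before and (3.7, 4.0) after.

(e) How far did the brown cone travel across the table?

1.4

The brown cone moved from about (7.8, 2.0) to (8.6, 0.9), a distance of √(0.8² + 1.1²) ≈ 1.4.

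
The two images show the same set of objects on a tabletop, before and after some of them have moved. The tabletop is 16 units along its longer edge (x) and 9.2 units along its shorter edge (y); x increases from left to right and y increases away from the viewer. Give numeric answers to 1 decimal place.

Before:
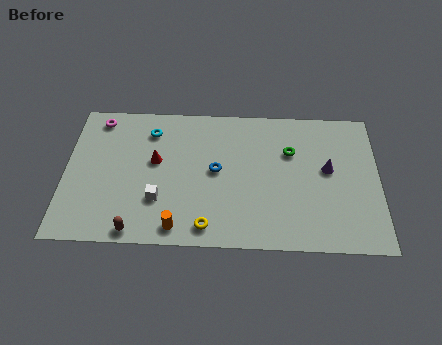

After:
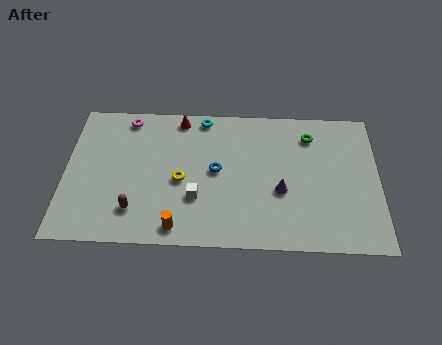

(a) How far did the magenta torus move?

1.5

The magenta torus was near (1.6, 8.0) before and (3.1, 8.1) after, so it travelled √(1.5² + 0.1²) ≈ 1.5 units.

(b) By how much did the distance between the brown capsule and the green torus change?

+0.8

They were about 9.5 units apart before and 10.3 after — 0.8 units further apart.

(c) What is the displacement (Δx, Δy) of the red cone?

(1.2, 2.9)

From the two frames, the red cone sits at roughly (4.6, 5.3) before and (5.8, 8.2) after.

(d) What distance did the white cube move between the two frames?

1.9

From (4.8, 2.8) to (6.7, 3.0), the white cube covered √(1.9² + 0.2²) ≈ 1.9 units.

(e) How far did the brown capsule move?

1.3

The brown capsule moved from about (3.7, 0.8) to (3.6, 2.1), a distance of √(0.1² + 1.3²) ≈ 1.3.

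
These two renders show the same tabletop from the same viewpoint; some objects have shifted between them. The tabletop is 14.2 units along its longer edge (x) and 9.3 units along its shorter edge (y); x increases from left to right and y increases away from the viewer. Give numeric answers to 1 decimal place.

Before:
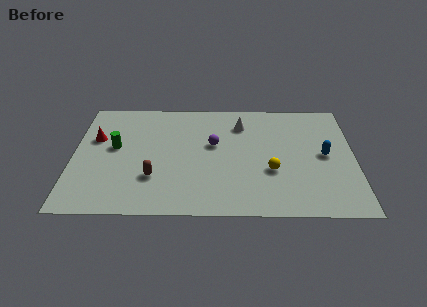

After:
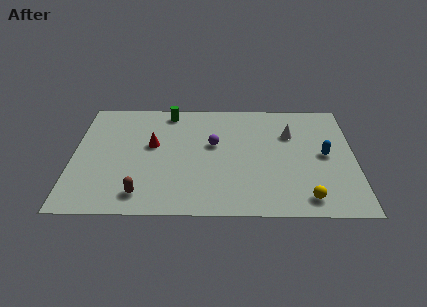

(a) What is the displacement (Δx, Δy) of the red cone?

(2.9, -0.5)

The red cone was at about (1.1, 5.9) and moved to about (4.0, 5.4).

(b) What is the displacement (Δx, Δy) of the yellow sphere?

(1.7, -2.1)

The yellow sphere started near (10.0, 3.4) and ended near (11.7, 1.3).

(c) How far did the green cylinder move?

4.0

From (2.1, 5.2) to (4.8, 8.2), the green cylinder covered √(2.7² + 3.0²) ≈ 4.0 units.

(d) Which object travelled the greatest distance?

the green cylinder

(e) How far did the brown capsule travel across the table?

1.4

The brown capsule moved from about (4.1, 2.8) to (3.5, 1.5), a distance of √(0.6² + 1.3²) ≈ 1.4.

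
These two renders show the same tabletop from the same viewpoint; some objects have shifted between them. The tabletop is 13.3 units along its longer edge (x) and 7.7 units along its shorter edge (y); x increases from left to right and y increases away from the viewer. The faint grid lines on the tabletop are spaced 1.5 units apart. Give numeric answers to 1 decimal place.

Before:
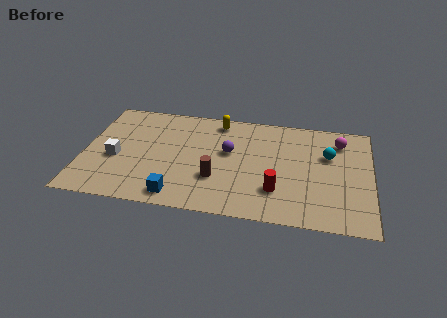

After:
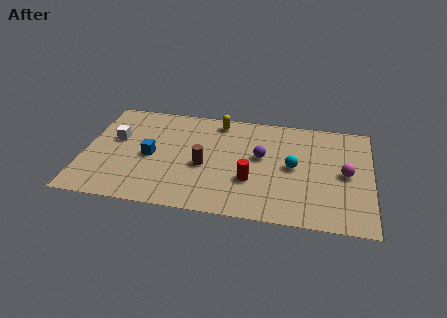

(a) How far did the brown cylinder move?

1.0

From (6.2, 2.5) to (5.6, 3.3), the brown cylinder covered √(0.6² + 0.8²) ≈ 1.0 units.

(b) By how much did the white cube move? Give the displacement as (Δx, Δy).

(-0.1, 1.4)

The white cube started near (1.5, 3.2) and ended near (1.4, 4.6).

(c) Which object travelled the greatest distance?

the blue cube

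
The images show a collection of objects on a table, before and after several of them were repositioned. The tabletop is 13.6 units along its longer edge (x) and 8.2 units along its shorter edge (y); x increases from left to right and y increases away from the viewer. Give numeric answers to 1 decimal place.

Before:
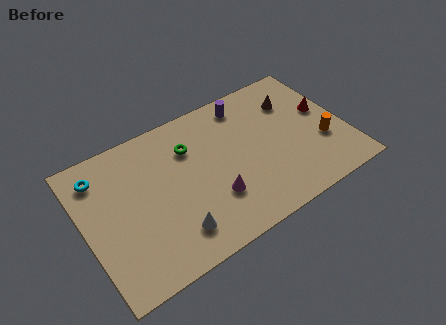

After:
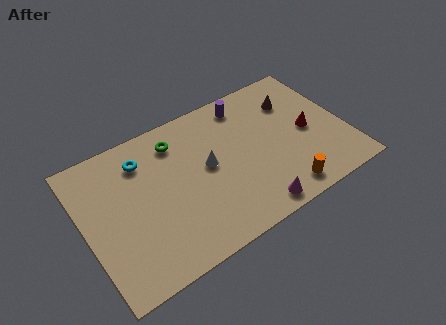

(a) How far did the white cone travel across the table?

3.5

The white cone was near (4.2, 1.7) before and (6.4, 4.4) after, so it travelled √(2.2² + 2.7²) ≈ 3.5 units.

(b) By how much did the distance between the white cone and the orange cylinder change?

-3.5

Before: roughly 8.2 units apart; after: 4.7. That's 3.5 units closer together.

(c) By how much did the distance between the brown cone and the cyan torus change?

-2.2

Before: roughly 10.2 units apart; after: 8.0. That's 2.2 units closer together.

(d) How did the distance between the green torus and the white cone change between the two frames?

-1.9

Before: roughly 4.5 units apart; after: 2.6. That's 1.9 units closer together.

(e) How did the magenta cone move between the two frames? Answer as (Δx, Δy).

(1.8, -1.6)

From the two frames, the magenta cone sits at roughly (6.4, 2.5) before and (8.2, 0.9) after.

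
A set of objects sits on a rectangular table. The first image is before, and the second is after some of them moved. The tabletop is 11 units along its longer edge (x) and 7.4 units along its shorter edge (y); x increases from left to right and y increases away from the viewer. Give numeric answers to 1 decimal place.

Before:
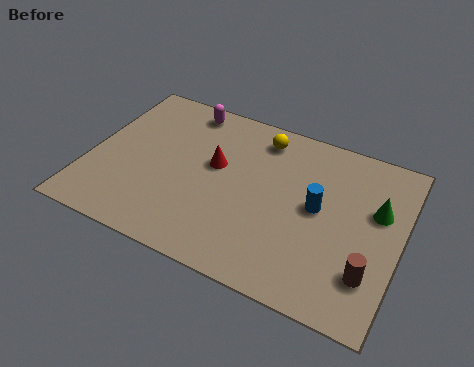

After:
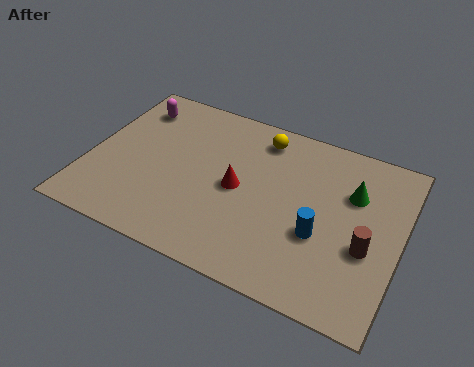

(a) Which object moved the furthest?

the magenta capsule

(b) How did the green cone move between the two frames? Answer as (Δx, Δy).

(-0.9, 0.4)

The green cone was at about (10.1, 4.6) and moved to about (9.2, 5.0).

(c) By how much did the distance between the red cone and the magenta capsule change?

+2.1

They were about 2.6 units apart before and 4.7 after — 2.1 units further apart.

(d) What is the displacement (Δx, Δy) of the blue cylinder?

(0.2, -1.1)

The blue cylinder was at about (8.1, 3.9) and moved to about (8.3, 2.8).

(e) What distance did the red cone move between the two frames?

1.1

From (4.4, 4.3) to (5.3, 3.6), the red cone covered √(0.9² + 0.7²) ≈ 1.1 units.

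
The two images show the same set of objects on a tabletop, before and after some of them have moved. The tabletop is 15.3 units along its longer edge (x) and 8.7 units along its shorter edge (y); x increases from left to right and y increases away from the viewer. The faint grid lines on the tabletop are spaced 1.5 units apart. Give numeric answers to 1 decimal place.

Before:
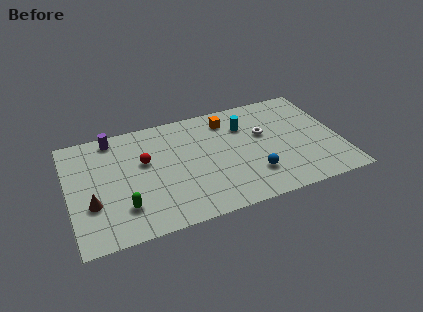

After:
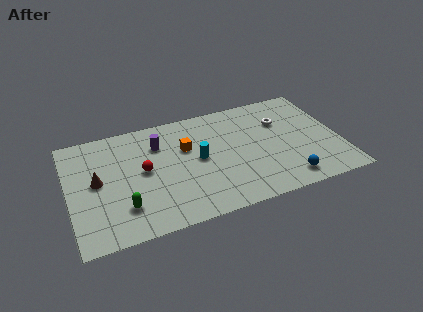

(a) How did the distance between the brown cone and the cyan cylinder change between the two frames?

-3.8

Before: roughly 9.5 units apart; after: 5.7. That's 3.8 units closer together.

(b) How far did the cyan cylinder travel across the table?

3.3

The cyan cylinder moved from about (10.1, 6.3) to (7.3, 4.5), a distance of √(2.8² + 1.8²) ≈ 3.3.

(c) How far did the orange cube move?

2.9

The orange cube moved from about (9.2, 7.1) to (6.7, 5.6), a distance of √(2.5² + 1.5²) ≈ 2.9.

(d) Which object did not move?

the green capsule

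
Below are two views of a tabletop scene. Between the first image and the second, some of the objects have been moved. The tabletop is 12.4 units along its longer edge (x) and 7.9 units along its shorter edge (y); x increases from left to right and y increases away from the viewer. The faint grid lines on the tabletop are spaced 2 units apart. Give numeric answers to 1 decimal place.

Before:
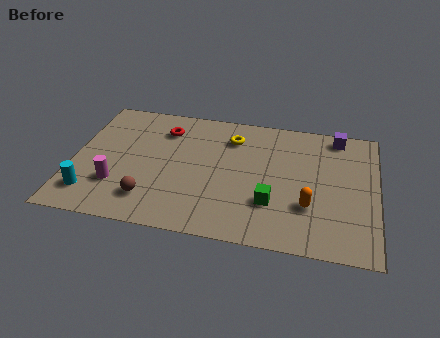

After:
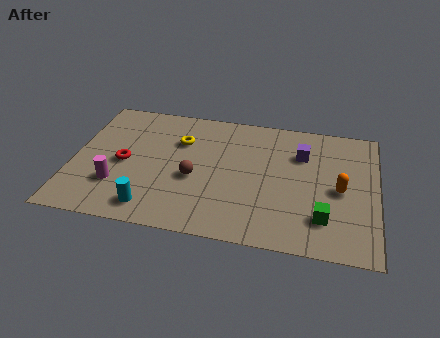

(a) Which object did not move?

the magenta cylinder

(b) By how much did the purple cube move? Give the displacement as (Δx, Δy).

(-1.4, -1.4)

The purple cube started near (10.7, 7.0) and ended near (9.3, 5.6).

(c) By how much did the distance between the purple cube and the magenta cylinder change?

-1.9

The distance was about 10.0 in the first image and 8.1 in the second, so they moved 1.9 units closer together.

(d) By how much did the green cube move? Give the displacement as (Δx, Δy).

(2.1, -0.5)

The green cube was at about (8.2, 2.4) and moved to about (10.3, 1.9).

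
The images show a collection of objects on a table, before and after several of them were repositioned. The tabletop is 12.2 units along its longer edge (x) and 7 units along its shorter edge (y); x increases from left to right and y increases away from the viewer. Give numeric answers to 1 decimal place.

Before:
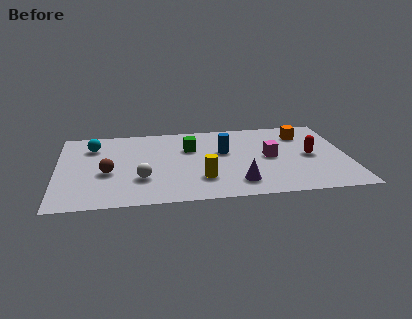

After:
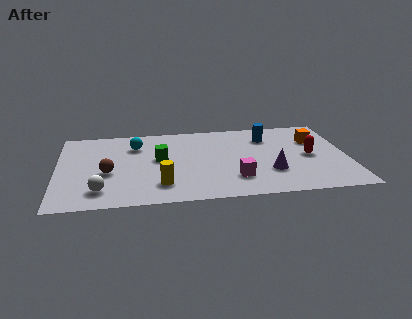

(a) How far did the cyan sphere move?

1.8

From (1.5, 5.3) to (3.3, 5.2), the cyan sphere covered √(1.8² + 0.1²) ≈ 1.8 units.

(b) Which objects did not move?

the red capsule and the brown sphere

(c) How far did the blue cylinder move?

2.2

The blue cylinder moved from about (7.0, 4.2) to (8.9, 5.3), a distance of √(1.9² + 1.1²) ≈ 2.2.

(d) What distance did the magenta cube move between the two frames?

2.3

From (8.9, 3.5) to (7.4, 1.8), the magenta cube covered √(1.5² + 1.7²) ≈ 2.3 units.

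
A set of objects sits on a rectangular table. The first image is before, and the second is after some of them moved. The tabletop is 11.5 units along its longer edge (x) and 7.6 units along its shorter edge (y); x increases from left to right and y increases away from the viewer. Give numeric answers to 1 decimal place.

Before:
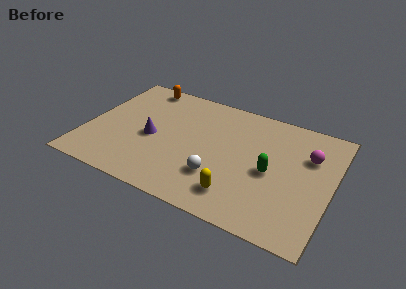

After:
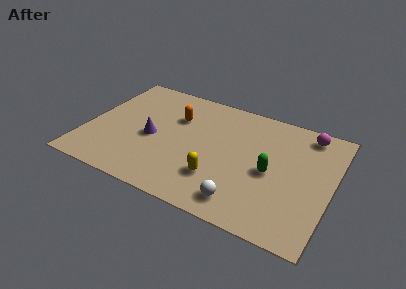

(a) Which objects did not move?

the green capsule and the purple cone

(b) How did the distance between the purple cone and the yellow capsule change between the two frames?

-1.2

Before: roughly 4.7 units apart; after: 3.5. That's 1.2 units closer together.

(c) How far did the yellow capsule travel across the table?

1.2

The yellow capsule was near (7.4, 1.5) before and (6.4, 2.1) after, so it travelled √(1.0² + 0.6²) ≈ 1.2 units.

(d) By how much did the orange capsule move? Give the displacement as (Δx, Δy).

(1.9, -1.6)

The orange capsule started near (2.1, 6.8) and ended near (4.0, 5.2).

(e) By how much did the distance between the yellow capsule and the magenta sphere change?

+1.1

The distance was about 4.7 in the first image and 5.8 in the second, so they moved 1.1 units further apart.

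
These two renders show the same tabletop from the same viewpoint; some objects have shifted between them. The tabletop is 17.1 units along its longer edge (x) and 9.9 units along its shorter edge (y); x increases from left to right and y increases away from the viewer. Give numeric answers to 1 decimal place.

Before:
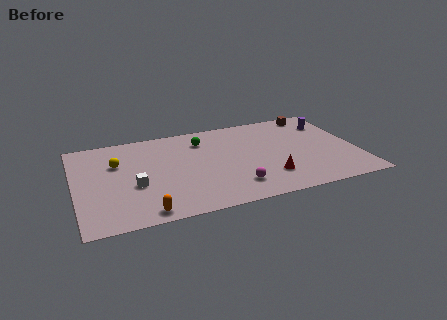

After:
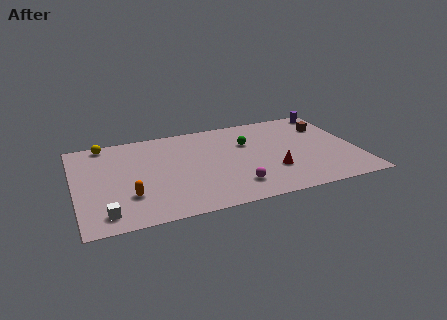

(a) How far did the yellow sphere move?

2.5

The yellow sphere was near (2.6, 6.6) before and (2.0, 9.0) after, so it travelled √(0.6² + 2.4²) ≈ 2.5 units.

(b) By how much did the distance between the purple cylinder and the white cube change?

+3.5

Before: roughly 12.8 units apart; after: 16.3. That's 3.5 units further apart.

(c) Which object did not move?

the magenta sphere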